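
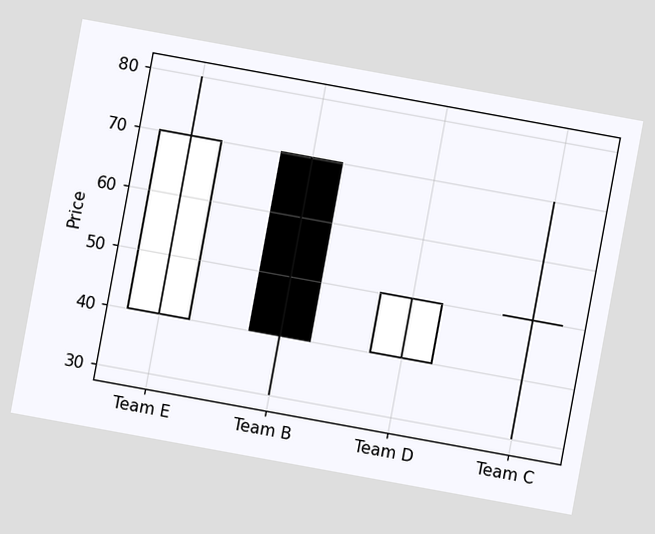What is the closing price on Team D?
The chart is tilted about 10° clockwise. The Team D candle closes at 50.

50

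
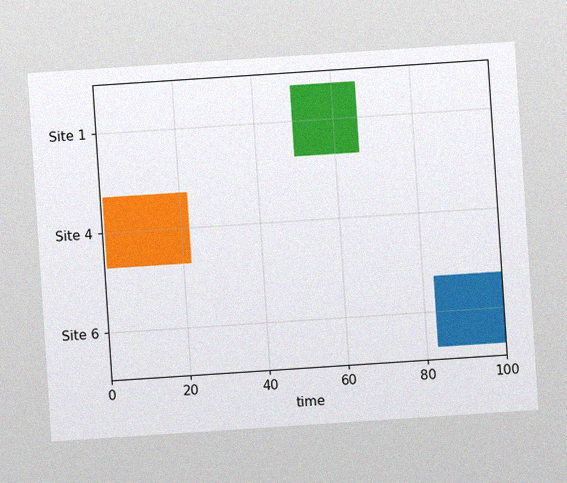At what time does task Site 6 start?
The chart is tilted about 4° counter-clockwise, with some photo noise. The Site 6 bar begins at t=83.

83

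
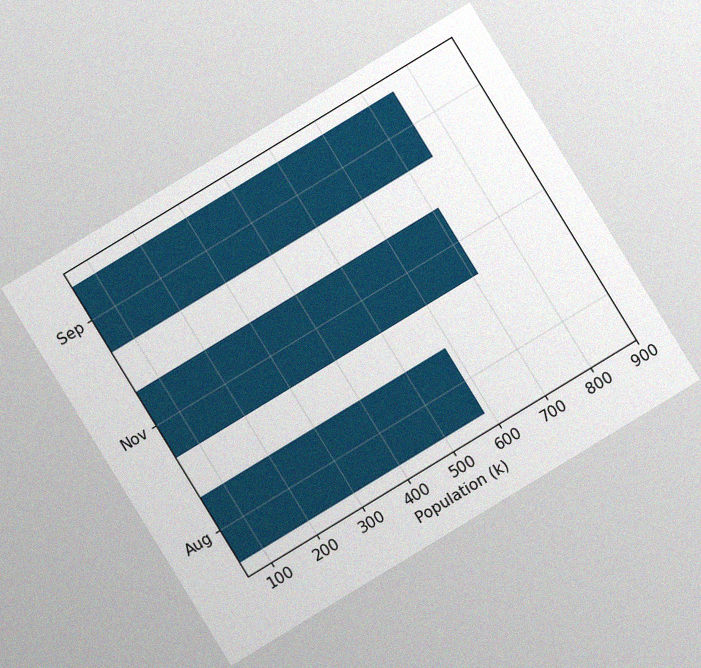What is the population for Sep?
756k

The chart is tilted about 31° counter-clockwise, with some photo noise. Reading along the chart's x-axis, the Sep bar reaches 756k.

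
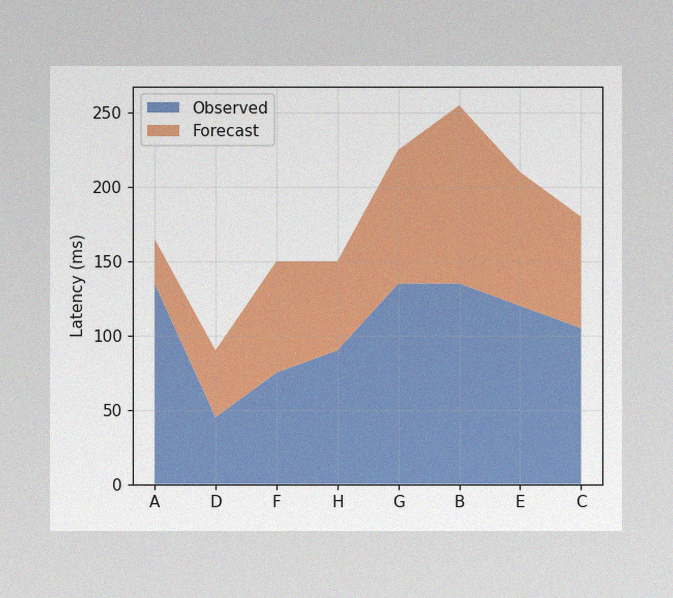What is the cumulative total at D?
The image has some photo noise and uneven lighting. The stacked total at D reaches 90ms.

90ms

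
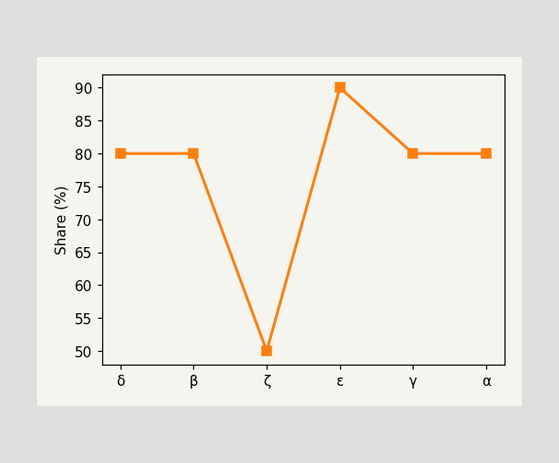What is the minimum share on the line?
The lowest point is at ζ, and reading across to the y-axis gives 50%.

50%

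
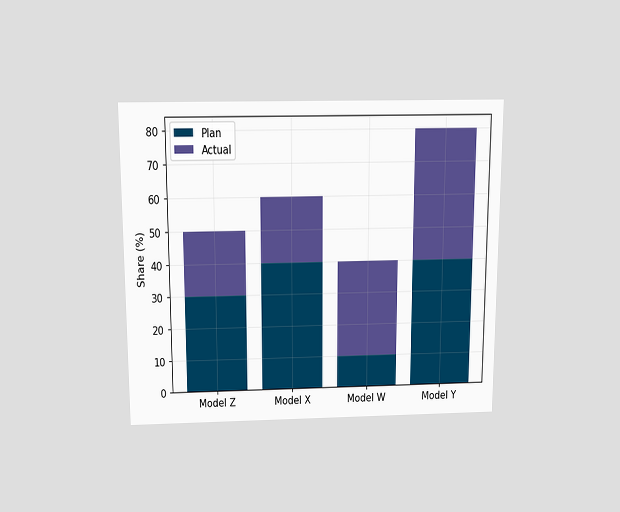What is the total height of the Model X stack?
60%

The chart is viewed slightly from above. The Model X stack's top reaches 60% on the y-axis.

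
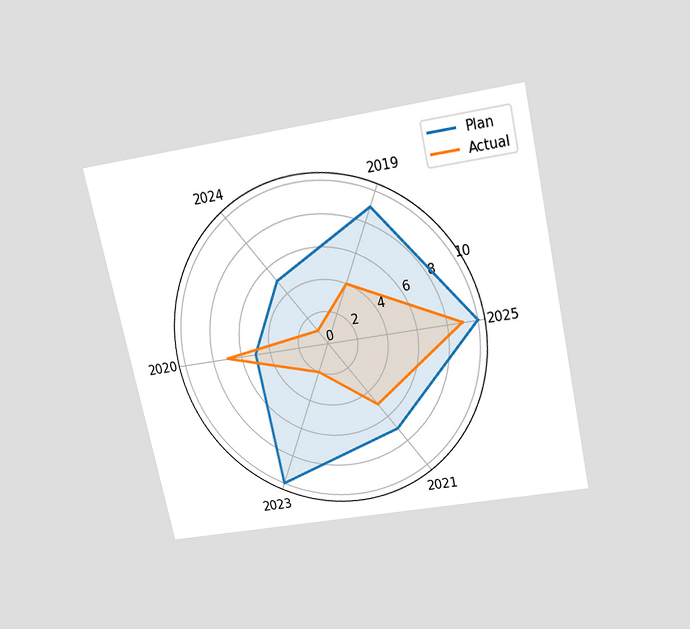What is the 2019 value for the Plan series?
9

The chart is tilted about 12° counter-clockwise and viewed slightly from above. On the 2019 axis, Plan reaches 9.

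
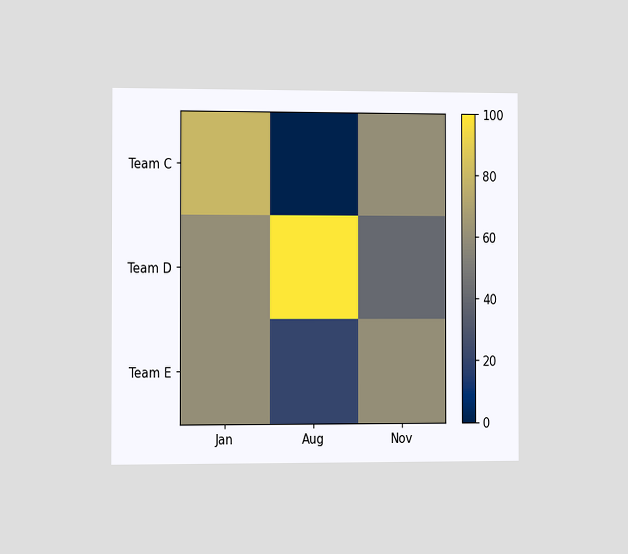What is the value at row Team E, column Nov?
The chart is viewed slightly from the left. Matching cell (Team E, Nov) against the colorbar gives 60.

60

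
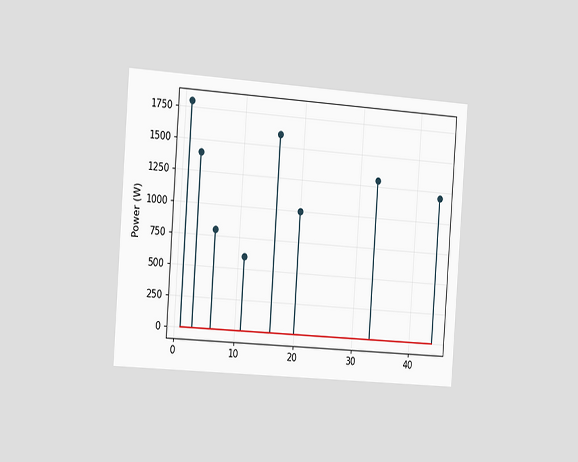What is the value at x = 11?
The chart is tilted about 4° clockwise and viewed slightly from the left. The stem at x=11 reaches 600W.

600W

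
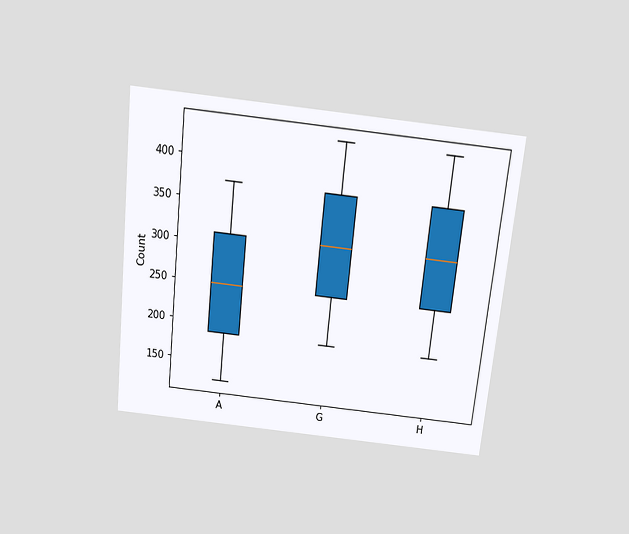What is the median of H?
310

The chart is tilted about 6° clockwise and viewed slightly from above. The median line in the H box sits at 310.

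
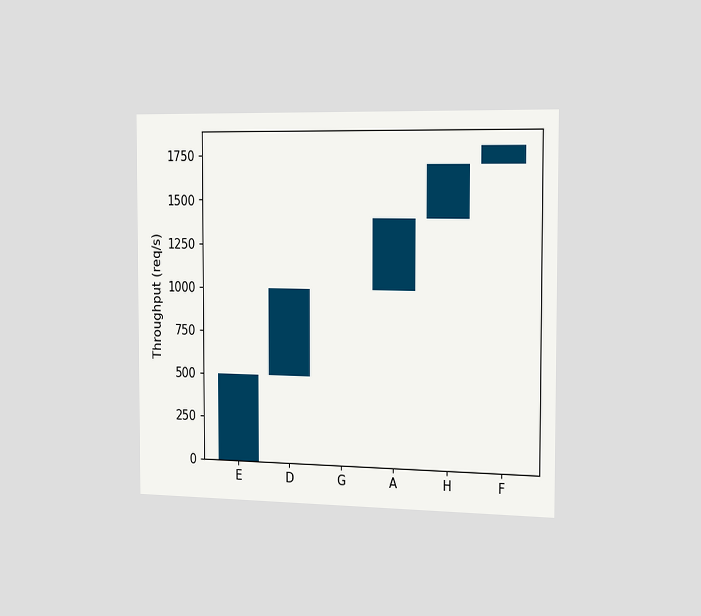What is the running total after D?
The chart is viewed slightly from the right. After D the running total reaches 1000req/s.

1000req/s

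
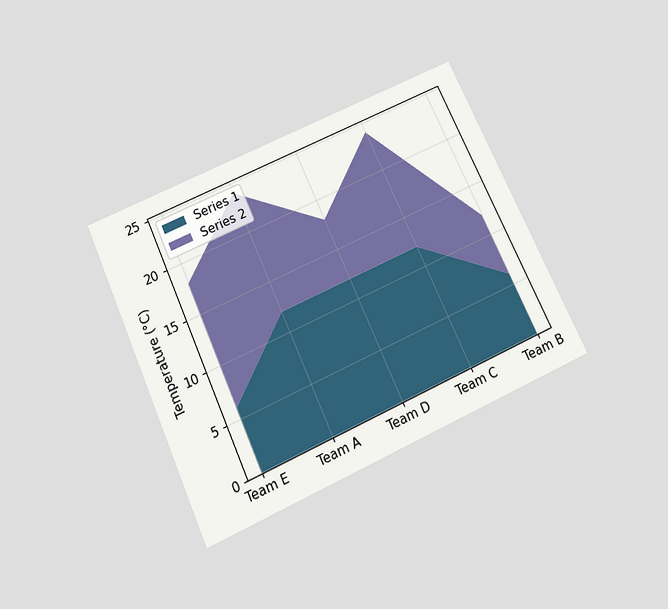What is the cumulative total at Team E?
18°C

The chart is tilted about 25° counter-clockwise and viewed slightly from below. The stacked total at Team E reaches 18°C.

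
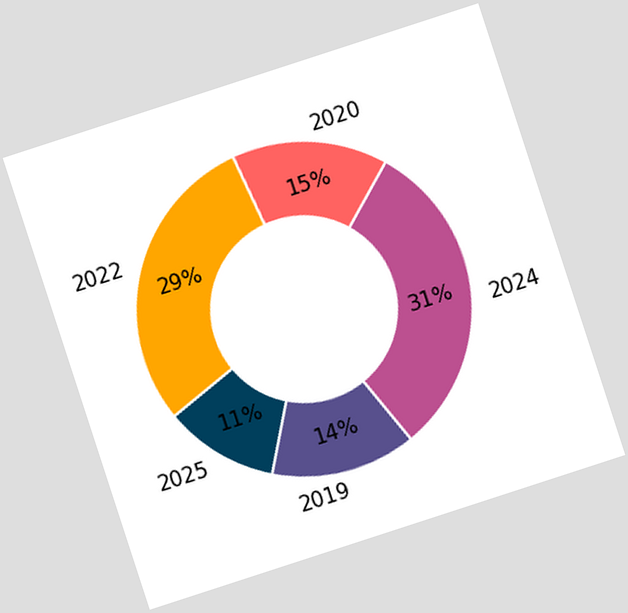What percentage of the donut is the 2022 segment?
The chart is tilted about 18° counter-clockwise. The 2022 segment takes up 29% of the ring.

29%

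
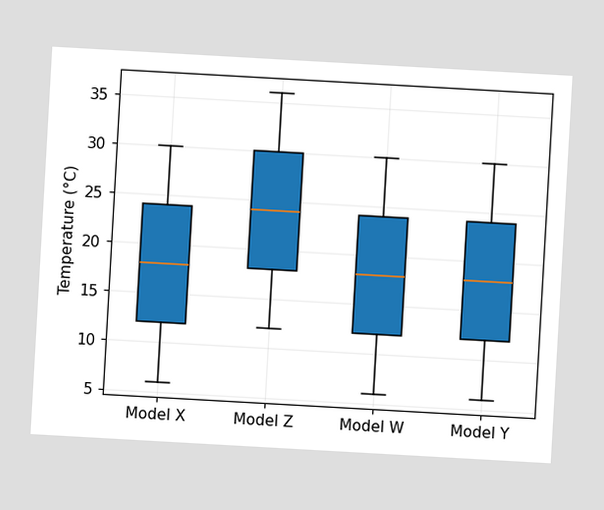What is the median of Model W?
The chart is tilted about 3° clockwise. The median line in the Model W box sits at 18°C.

18°C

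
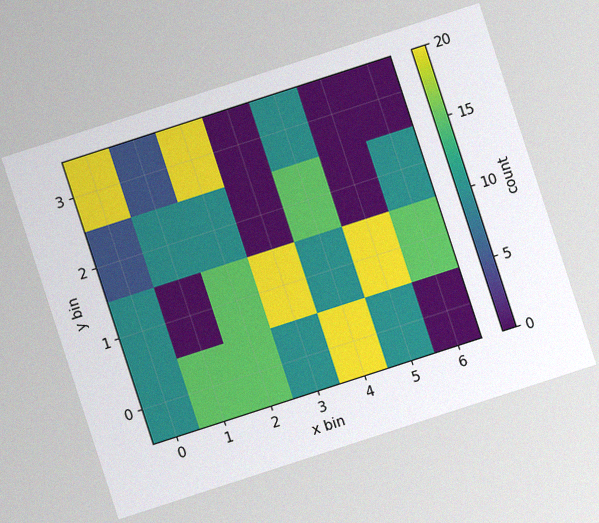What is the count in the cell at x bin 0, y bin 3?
The chart is tilted about 18° counter-clockwise, with some photo noise. Matching the cell (0, 3) against the colorbar gives 20.

20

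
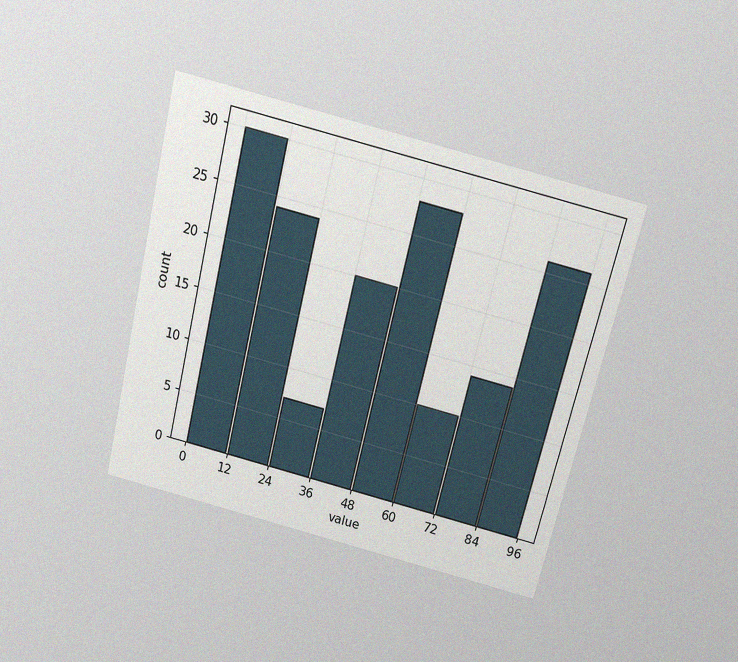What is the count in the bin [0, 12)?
30

The chart is tilted about 14° clockwise and viewed slightly from above, with some photo noise. The [0, 12) bin has height 30.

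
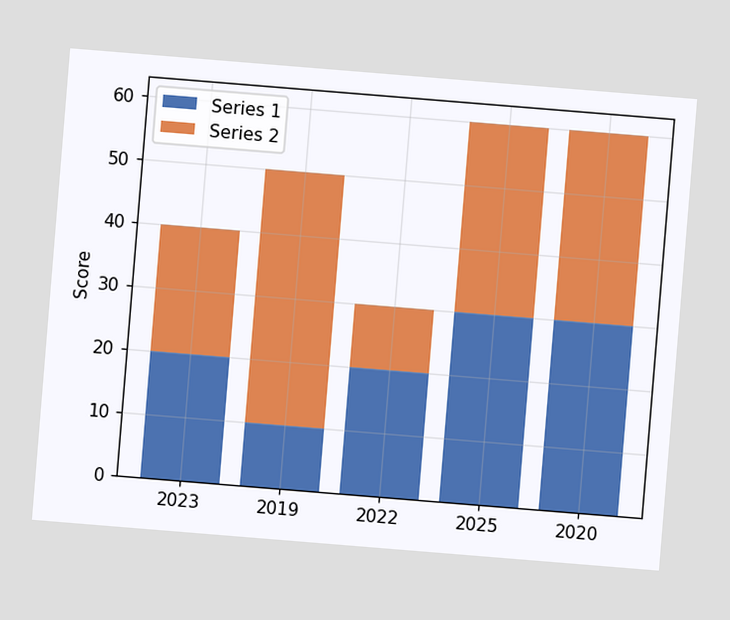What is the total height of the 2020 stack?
60

The chart is tilted about 5° clockwise. The 2020 stack's top reaches 60 on the y-axis.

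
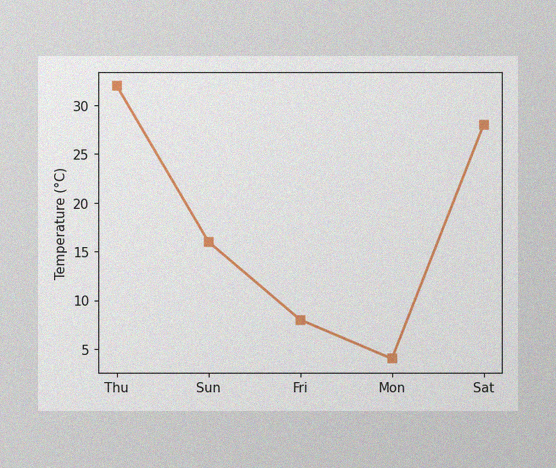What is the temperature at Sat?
The image has some photo noise and uneven lighting. At Sat, the line is at 28°C.

28°C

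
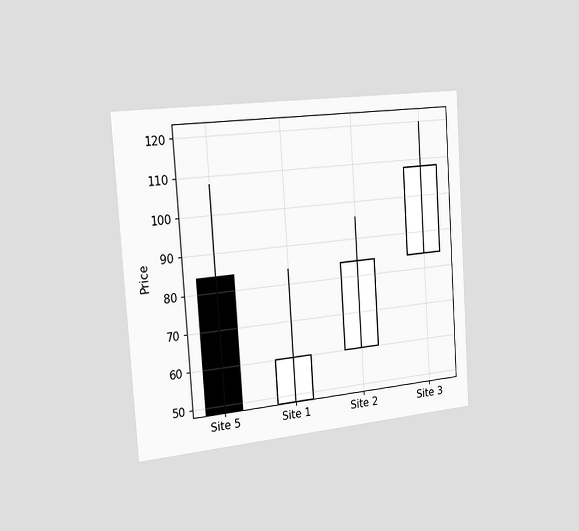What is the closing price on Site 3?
The chart is tilted about 4° counter-clockwise and viewed slightly from the left. The Site 3 candle closes at 108.

108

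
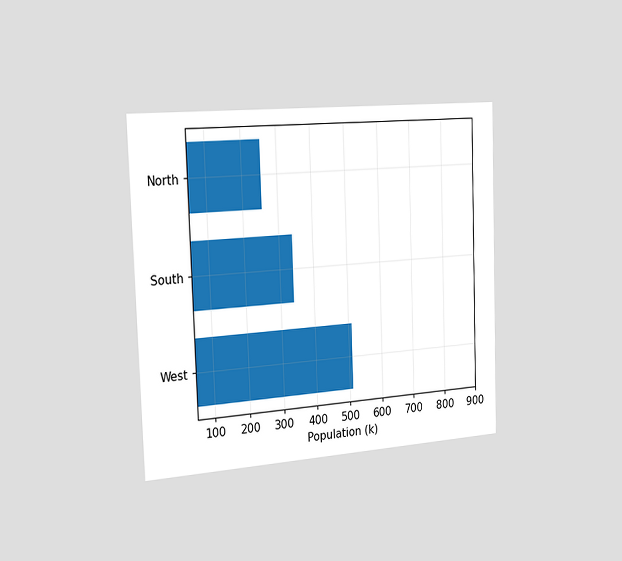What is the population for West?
510k

The chart is tilted about 2° counter-clockwise and viewed slightly from the left. Reading along the chart's x-axis, the West bar reaches 510k.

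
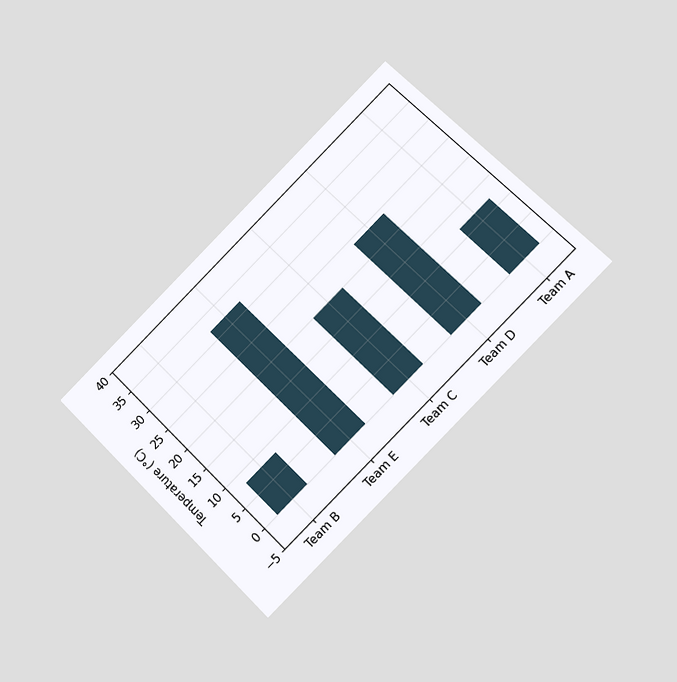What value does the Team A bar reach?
The chart is tilted about 45° counter-clockwise and viewed at a slight angle. Reading along the chart's y-axis, the Team A bar reaches 12°C.

12°C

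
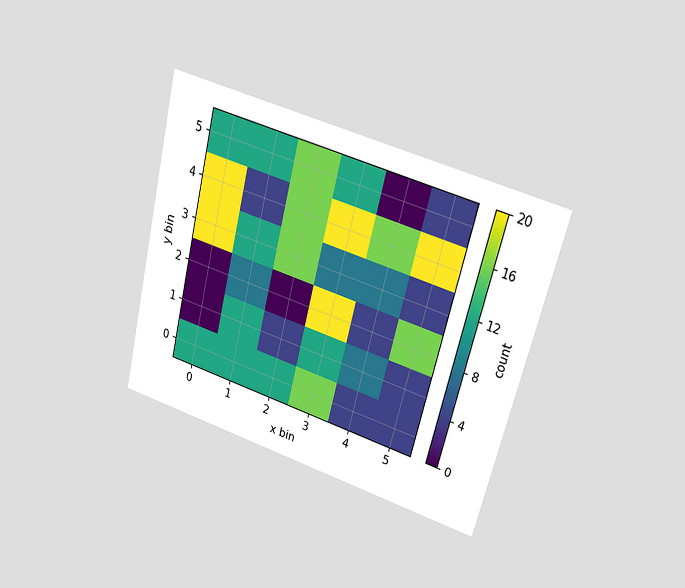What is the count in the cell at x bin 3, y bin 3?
8

The chart is tilted about 14° clockwise and viewed at a slight angle. Matching the cell (3, 3) against the colorbar gives 8.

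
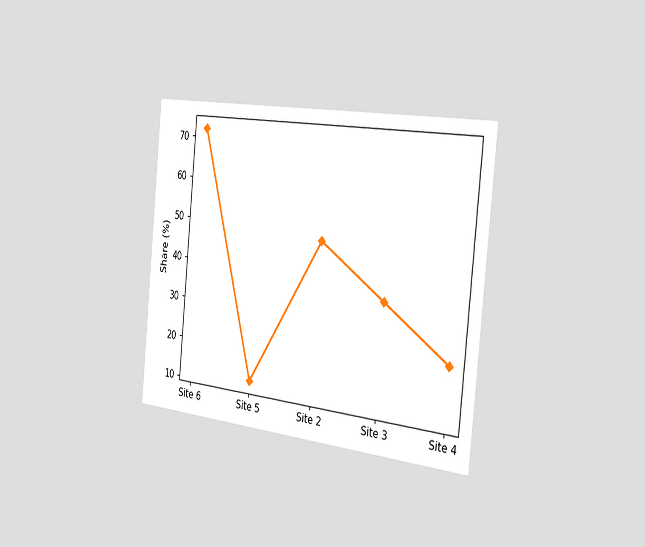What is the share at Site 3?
The chart is tilted about 6° clockwise and viewed slightly from the right. At Site 3, the line is at 36%.

36%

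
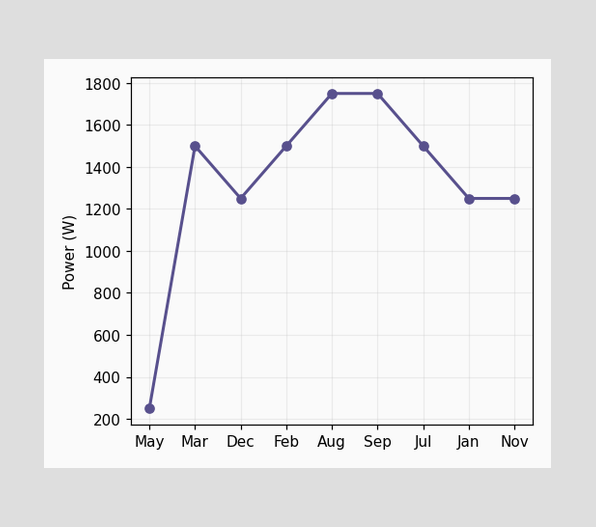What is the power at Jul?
At Jul, the line is at 1500W.

1500W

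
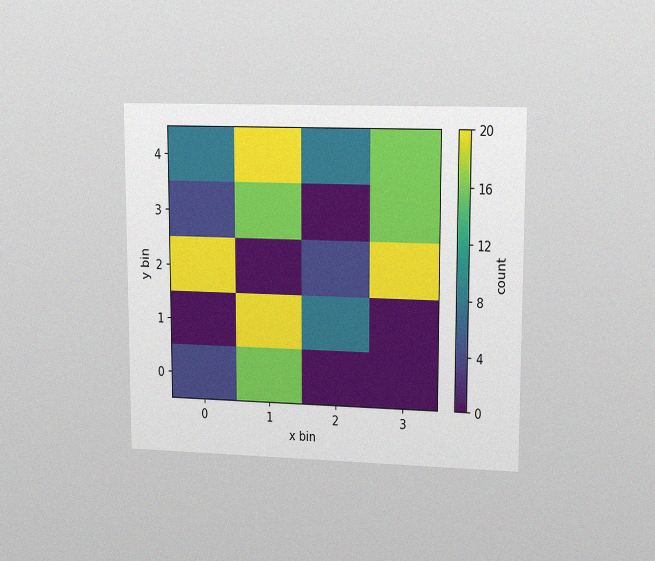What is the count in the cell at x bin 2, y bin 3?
0

The chart is viewed at a slight angle, with some photo noise. Matching the cell (2, 3) against the colorbar gives 0.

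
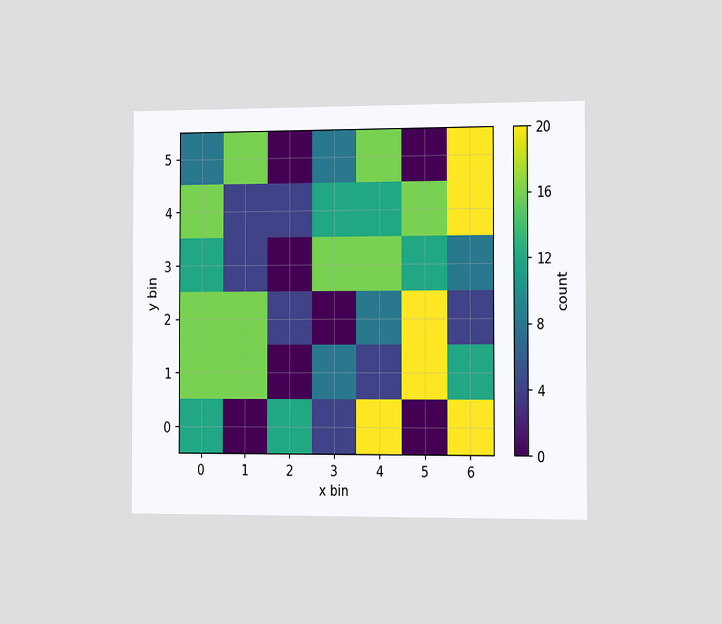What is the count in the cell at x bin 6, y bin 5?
20

The chart is viewed slightly from the right. Matching the cell (6, 5) against the colorbar gives 20.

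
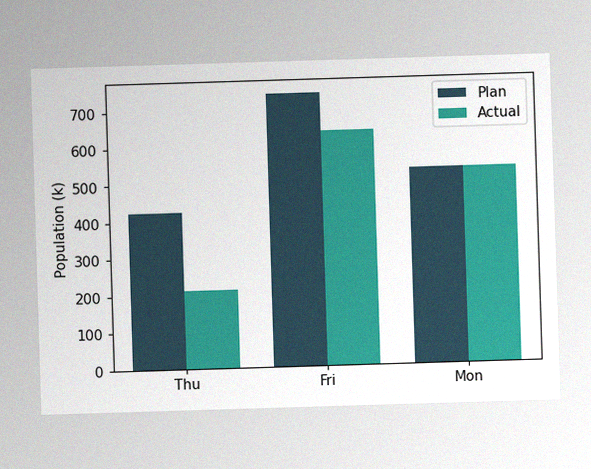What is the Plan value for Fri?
742k

The image has some photo noise and uneven lighting. The Plan bar at Fri reaches 742k on the y-axis.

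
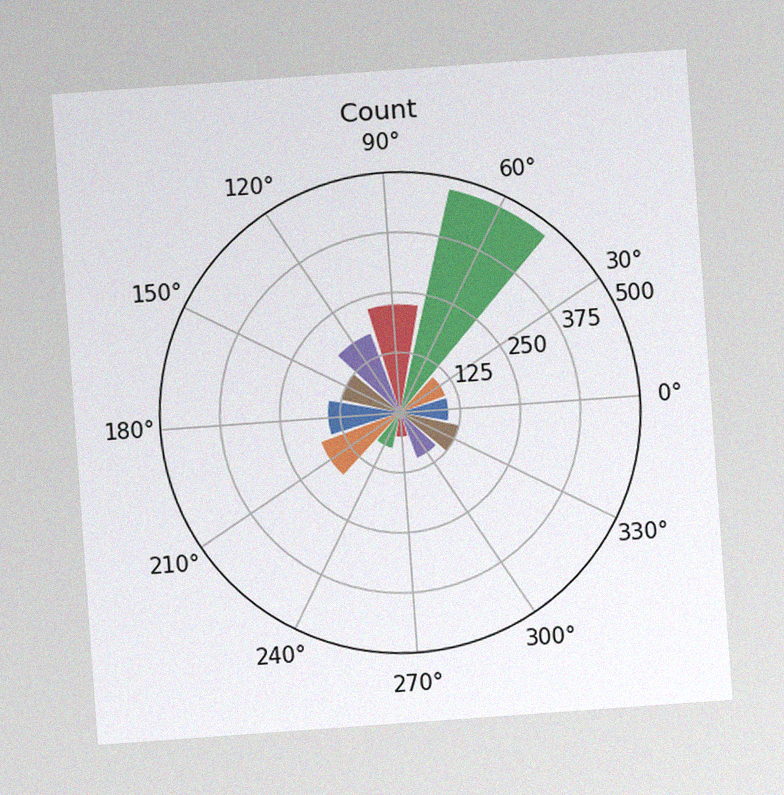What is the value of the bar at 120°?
The chart is tilted about 4° counter-clockwise, with some photo noise. The bar at 120° reaches 175 on the radial axis.

175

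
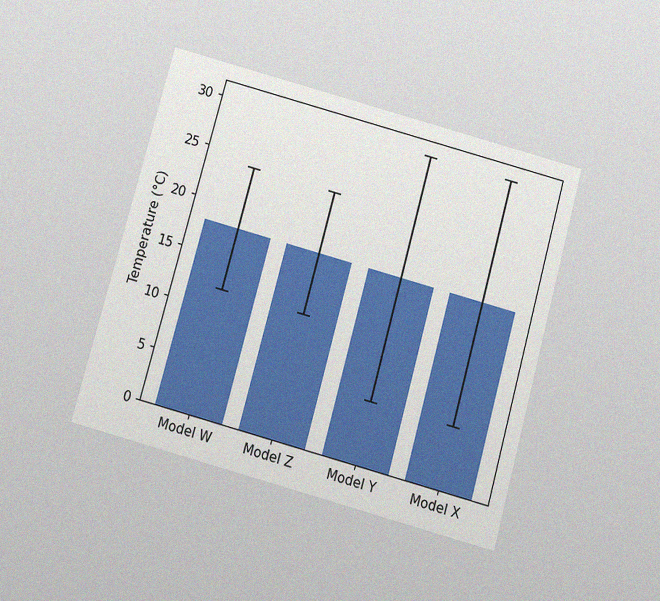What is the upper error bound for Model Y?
30°C

The chart is tilted about 15° clockwise and viewed slightly from below, with some photo noise. The Model Y bar's upper whisker reaches 30°C.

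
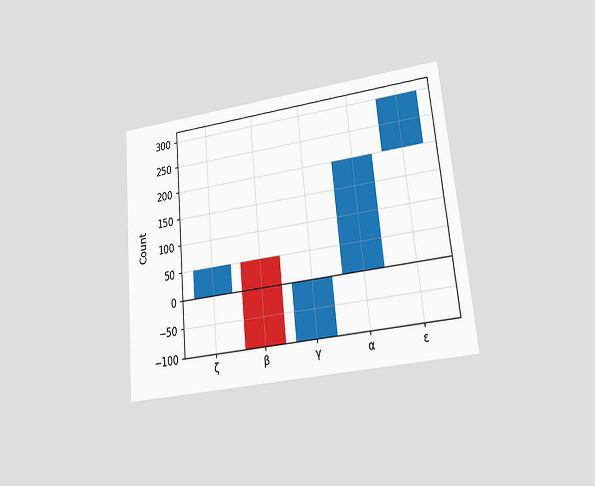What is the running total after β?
The chart is tilted about 5° counter-clockwise and viewed at a slight angle. After β the running total reaches -100.

-100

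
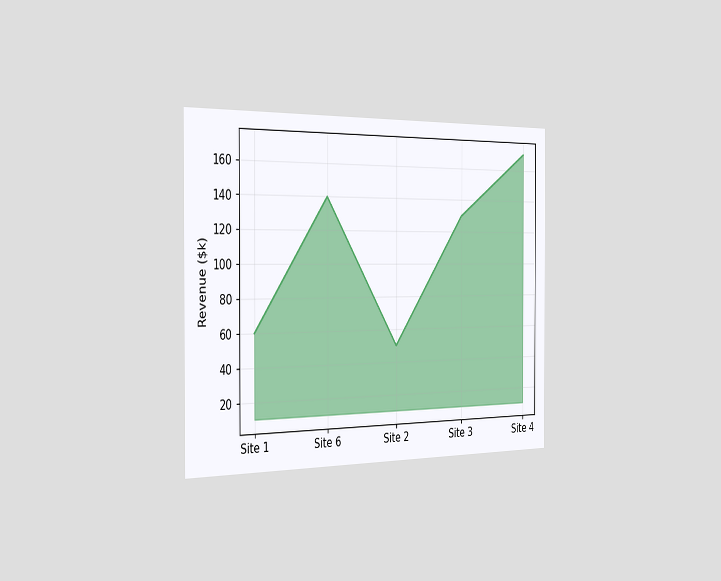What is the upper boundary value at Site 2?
The chart is viewed slightly from the left. At Site 2 the upper boundary is at $50k.

$50k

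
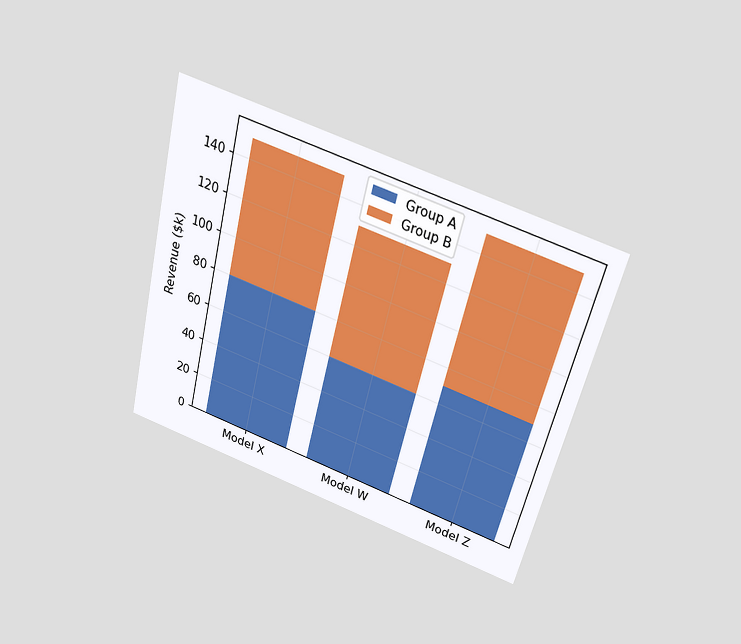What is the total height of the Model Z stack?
The chart is tilted about 14° clockwise and viewed slightly from above. The Model Z stack's top reaches $150k on the y-axis.

$150k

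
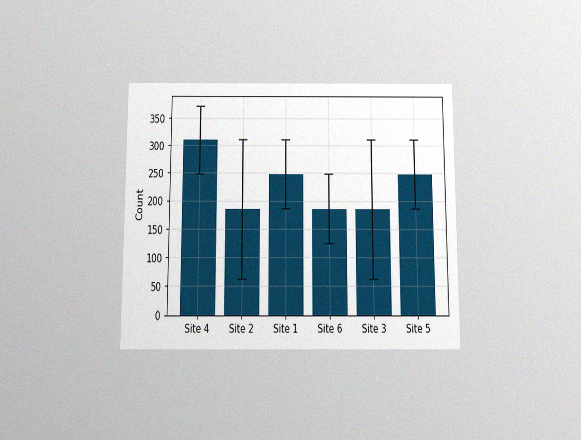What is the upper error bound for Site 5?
310

The chart is viewed slightly from below, with some photo noise. The Site 5 bar's upper whisker reaches 310.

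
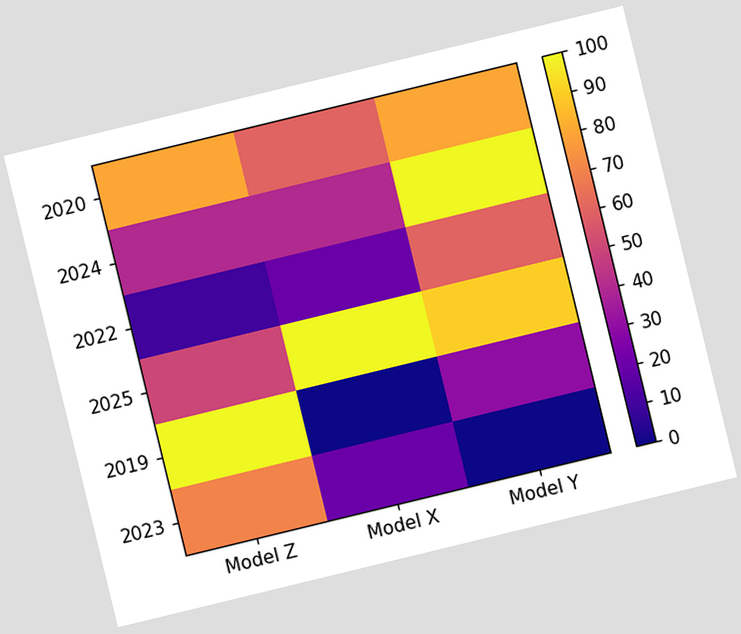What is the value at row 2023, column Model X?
20

The chart is tilted about 14° counter-clockwise. Matching cell (2023, Model X) against the colorbar gives 20.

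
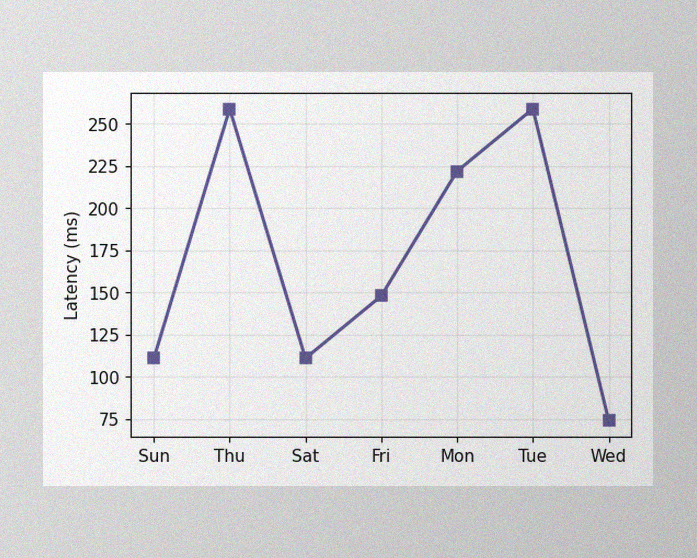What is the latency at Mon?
The image has some photo noise and uneven lighting. At Mon, the line is at 222ms.

222ms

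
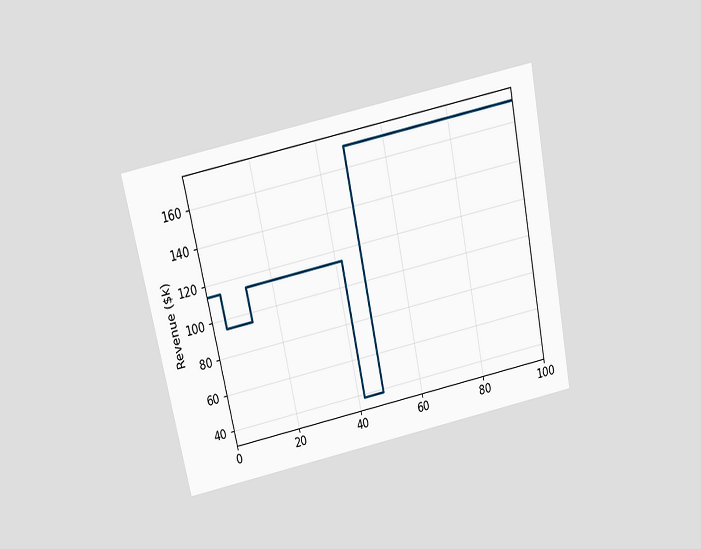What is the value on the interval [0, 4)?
$114k

The chart is tilted about 12° counter-clockwise and viewed slightly from above. On [0, 4) the step sits at $114k.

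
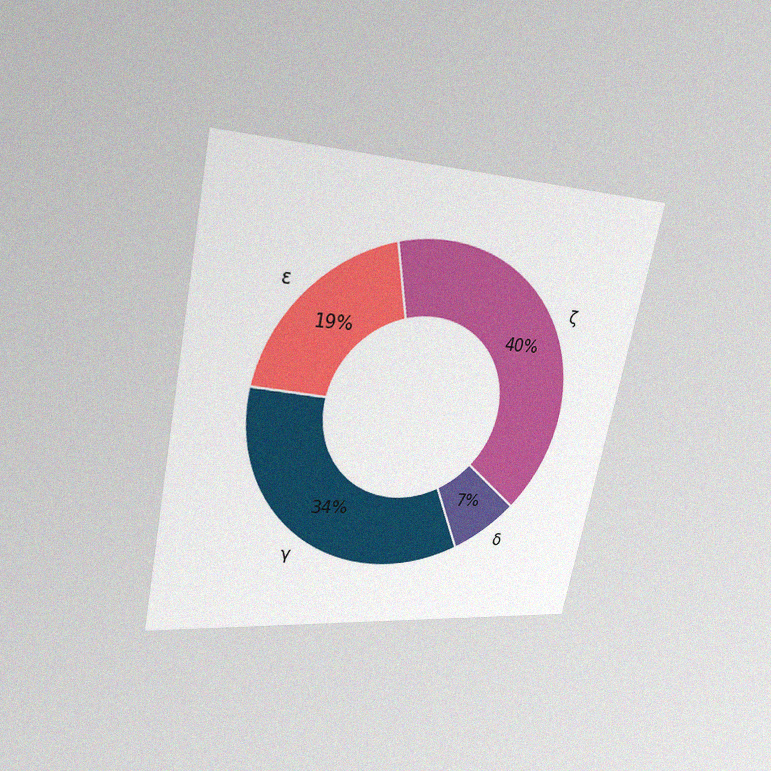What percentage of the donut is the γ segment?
The chart is tilted about 12° clockwise and viewed at a slight angle, with some photo noise. The γ segment takes up 34% of the ring.

34%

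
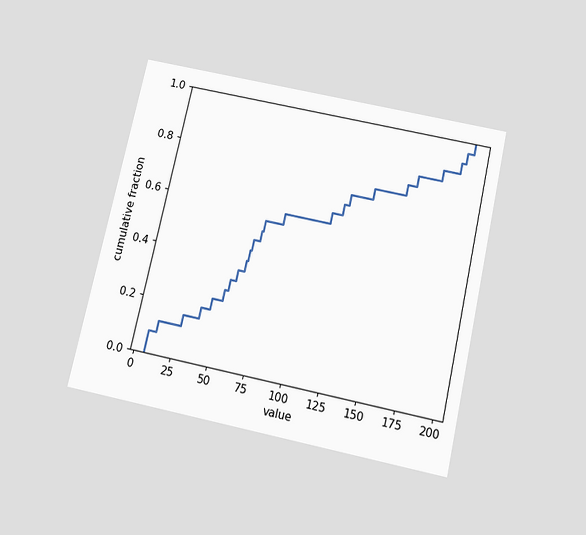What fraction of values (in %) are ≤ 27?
The chart is tilted about 13° clockwise and viewed slightly from below. At x=27 the ECDF step is at 16%.

16%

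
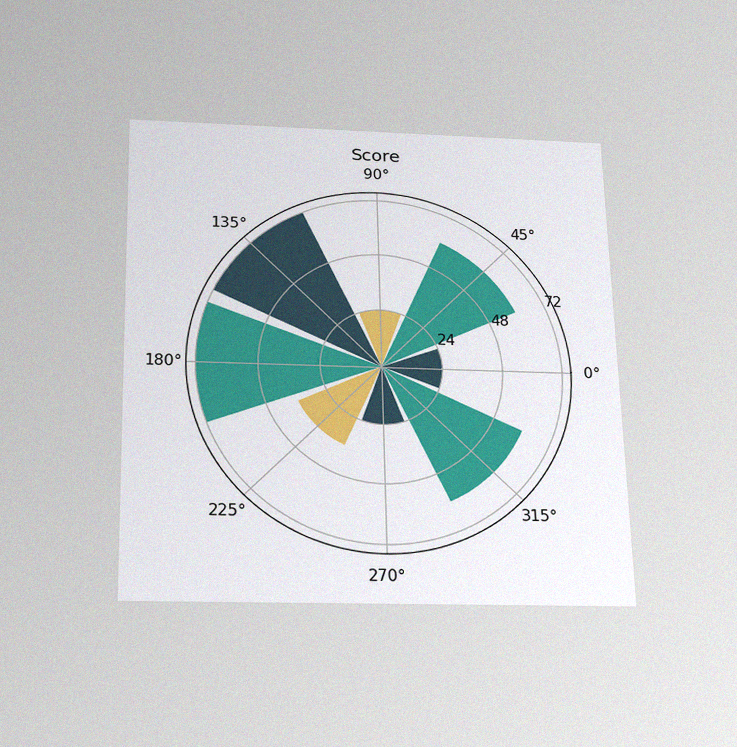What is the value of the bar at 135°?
72

The chart is viewed slightly from below, with some photo noise. The bar at 135° reaches 72 on the radial axis.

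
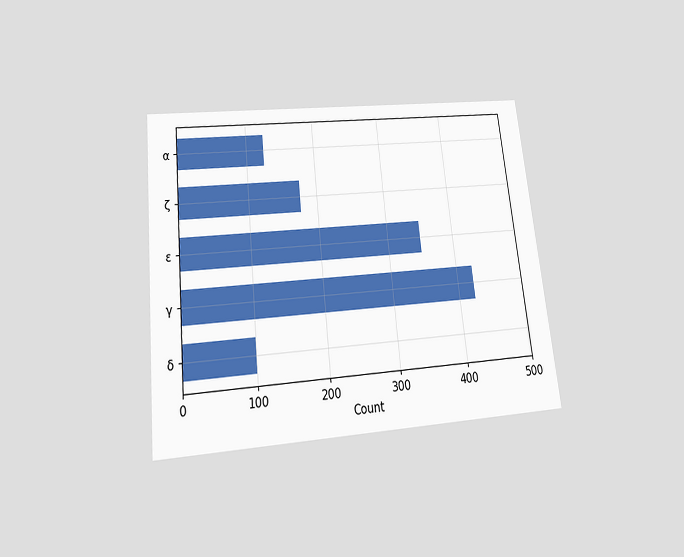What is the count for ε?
The chart is tilted about 6° counter-clockwise and viewed slightly from below. Reading along the chart's x-axis, the ε bar reaches 350.

350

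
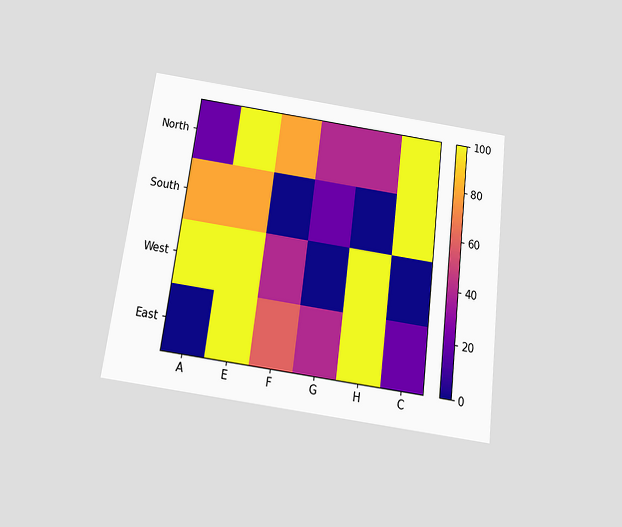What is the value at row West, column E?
The chart is tilted about 7° clockwise and viewed slightly from below. Matching cell (West, E) against the colorbar gives 100.

100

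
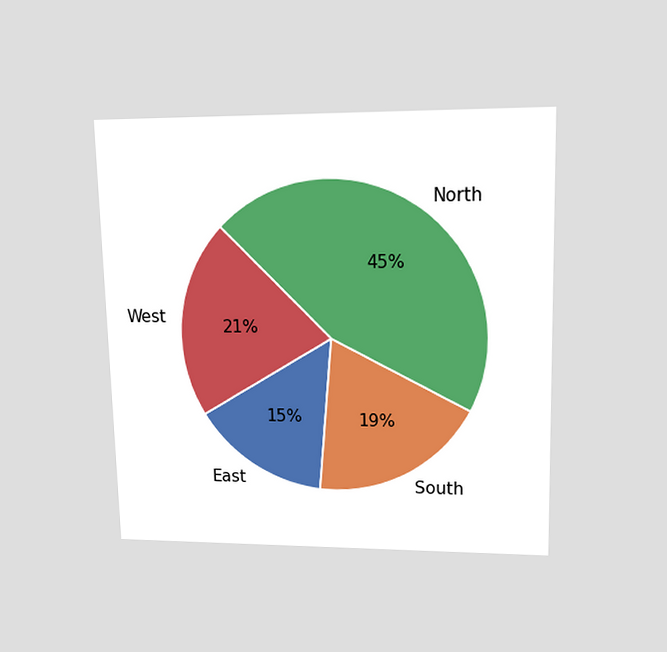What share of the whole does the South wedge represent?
The chart is viewed at a slight angle. The South slice takes up 19% of the pie.

19%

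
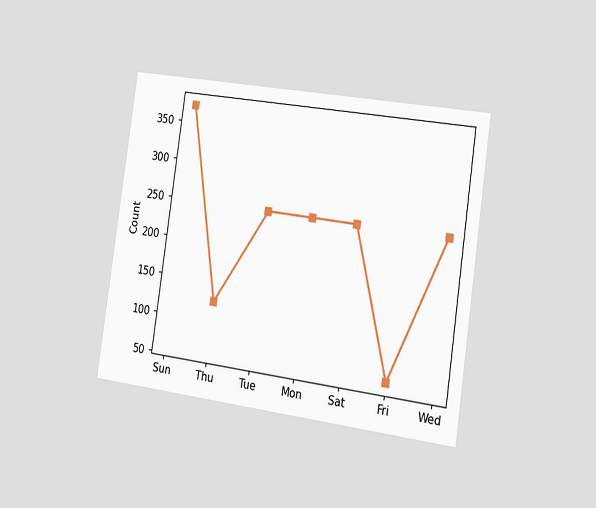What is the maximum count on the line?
372

The chart is tilted about 8° clockwise and viewed slightly from the right. The highest point is at Sun, and reading across to the y-axis gives 372.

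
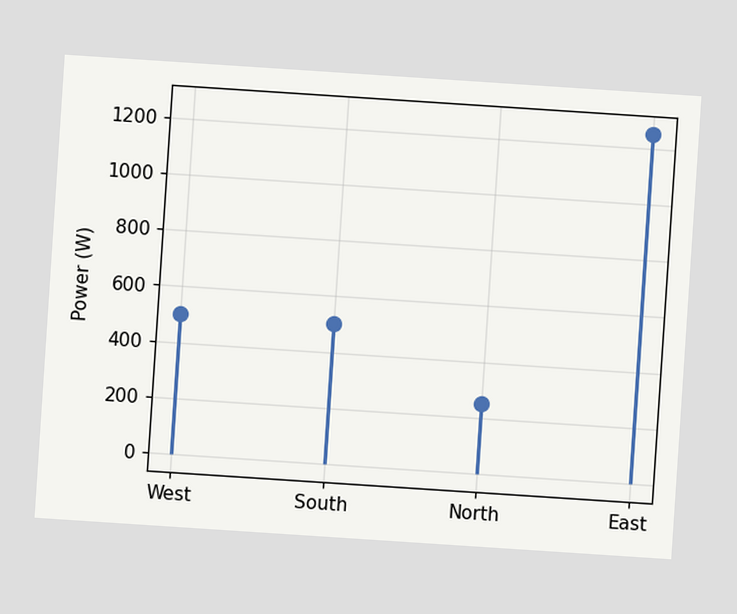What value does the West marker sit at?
The chart is tilted about 4° clockwise. The West marker sits at 500W.

500W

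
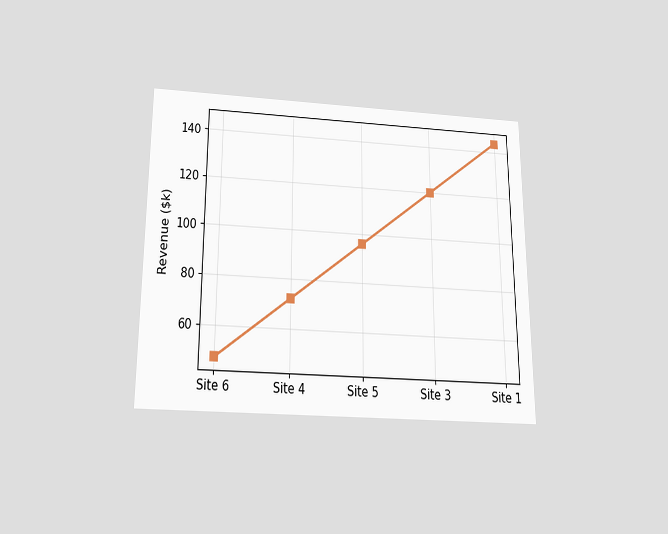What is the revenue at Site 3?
$120k

The chart is viewed slightly from below. At Site 3, the line is at $120k.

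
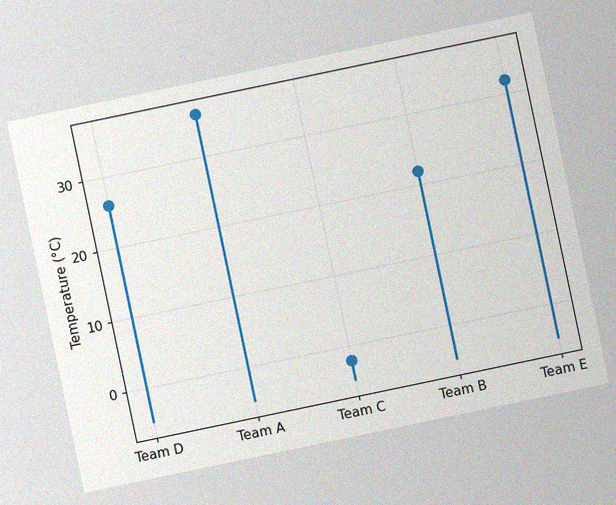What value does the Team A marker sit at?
The chart is tilted about 12° counter-clockwise, with some photo noise. The Team A marker sits at 36°C.

36°C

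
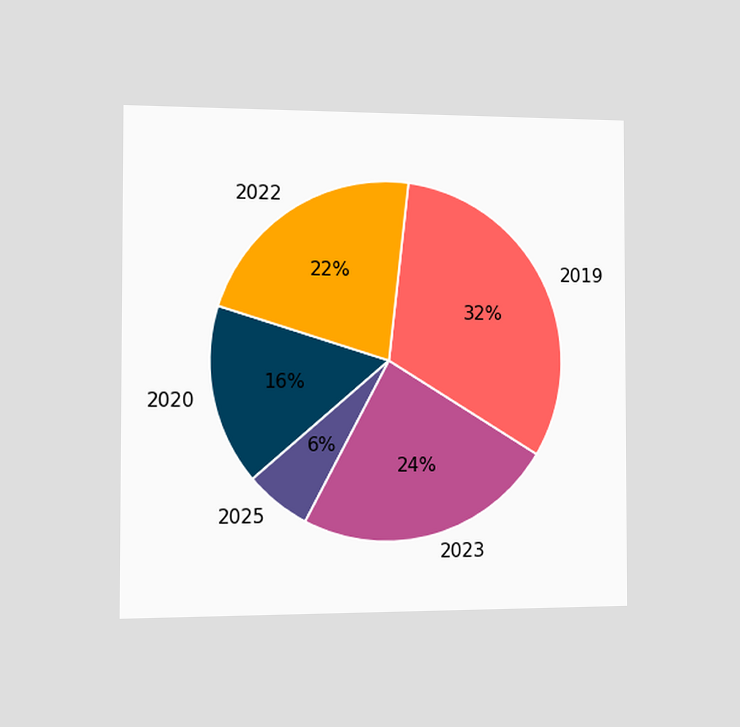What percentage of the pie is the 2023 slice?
24%

The chart is viewed slightly from the left. The 2023 slice takes up 24% of the pie.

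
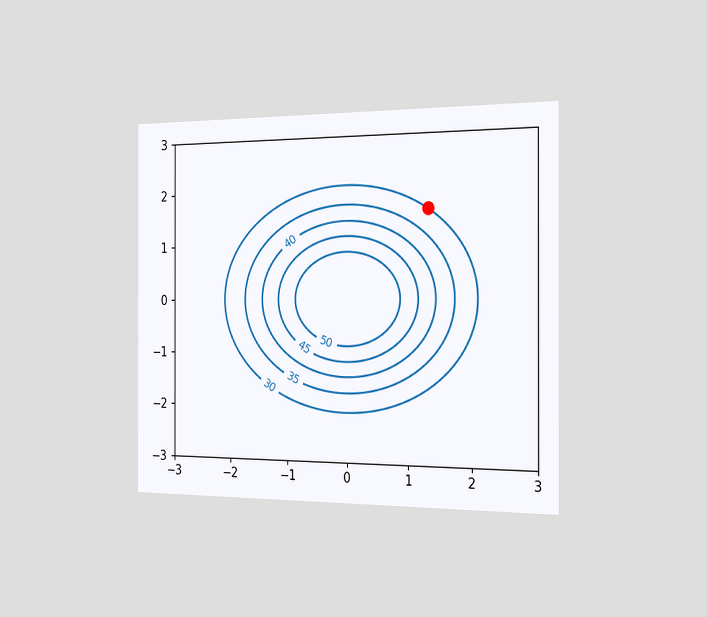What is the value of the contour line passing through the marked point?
The chart is viewed slightly from the right. The marked point sits on the contour labelled 30.

30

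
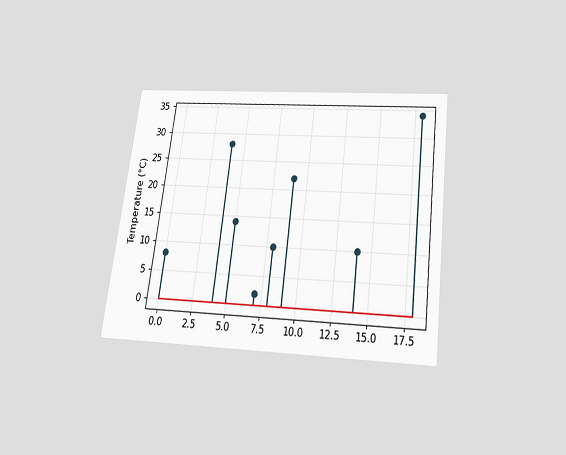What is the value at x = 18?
The chart is tilted about 7° clockwise and viewed slightly from below. The stem at x=18 reaches 34°C.

34°C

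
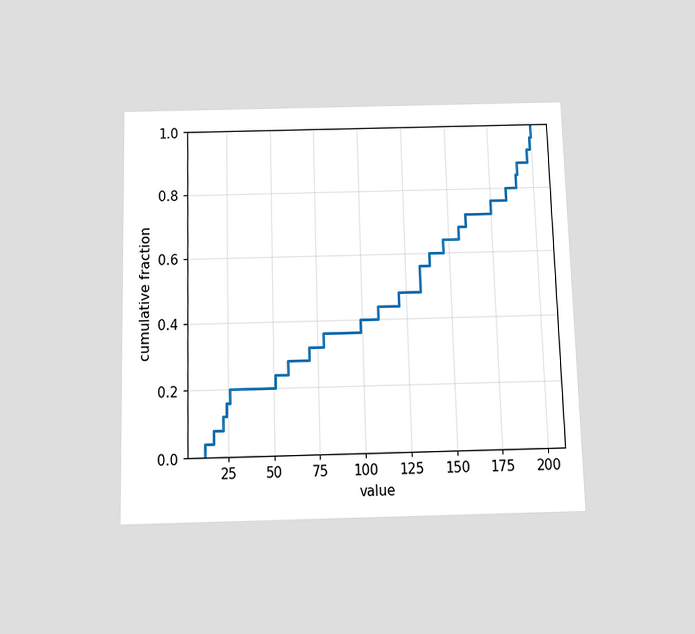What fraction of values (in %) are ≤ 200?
The chart is viewed slightly from below. At x=200 the ECDF step is at 100%.

100%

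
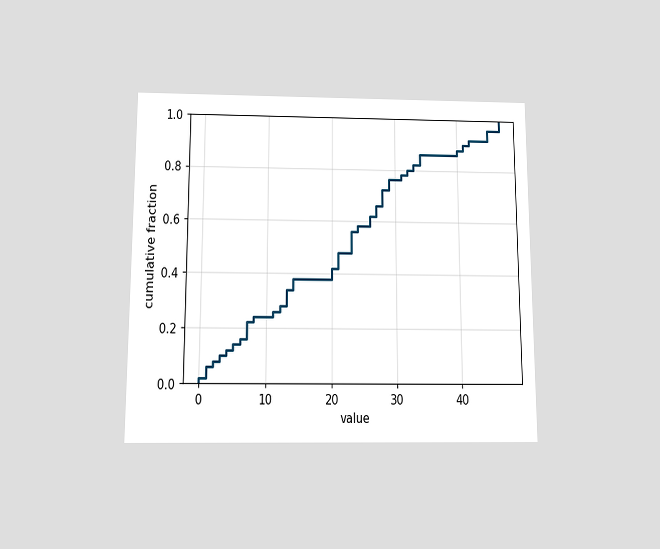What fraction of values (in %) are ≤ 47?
The chart is viewed slightly from below. At x=47 the ECDF step is at 100%.

100%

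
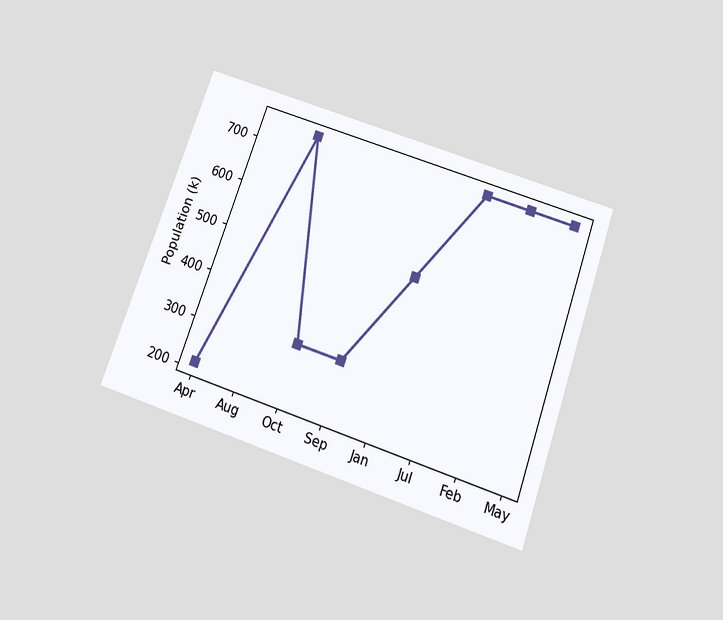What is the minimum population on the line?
The chart is tilted about 19° clockwise and viewed slightly from below. The lowest point is at Apr, and reading across to the y-axis gives 212k.

212k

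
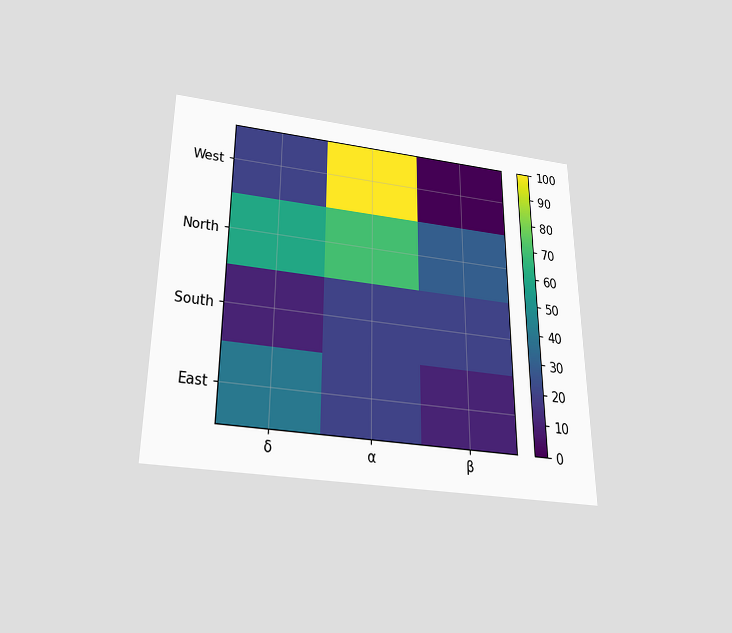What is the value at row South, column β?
The chart is viewed slightly from below. Matching cell (South, β) against the colorbar gives 20.

20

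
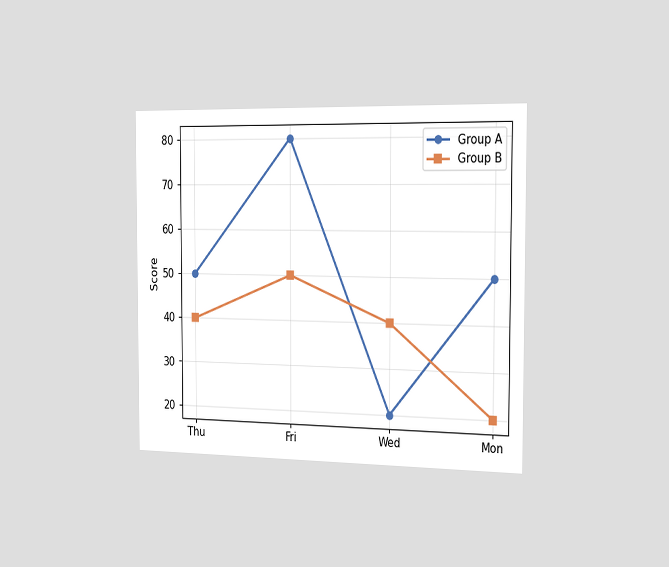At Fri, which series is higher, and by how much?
Group A, by 30

The chart is viewed slightly from the right. At Fri, Group A sits above the other line by 30.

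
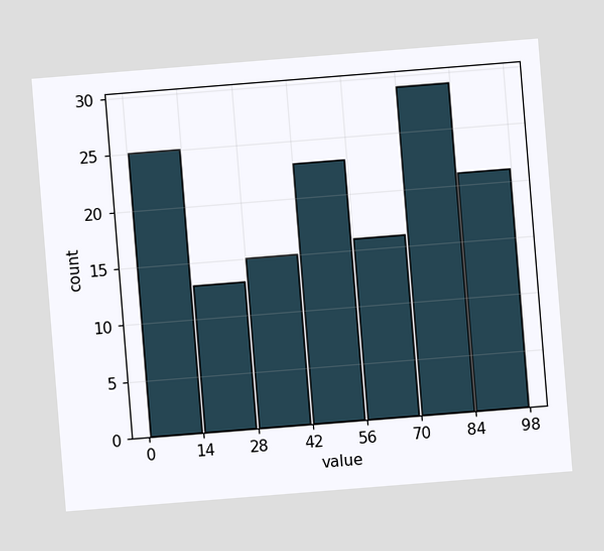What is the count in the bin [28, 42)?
The chart is tilted about 5° counter-clockwise. The [28, 42) bin has height 15.

15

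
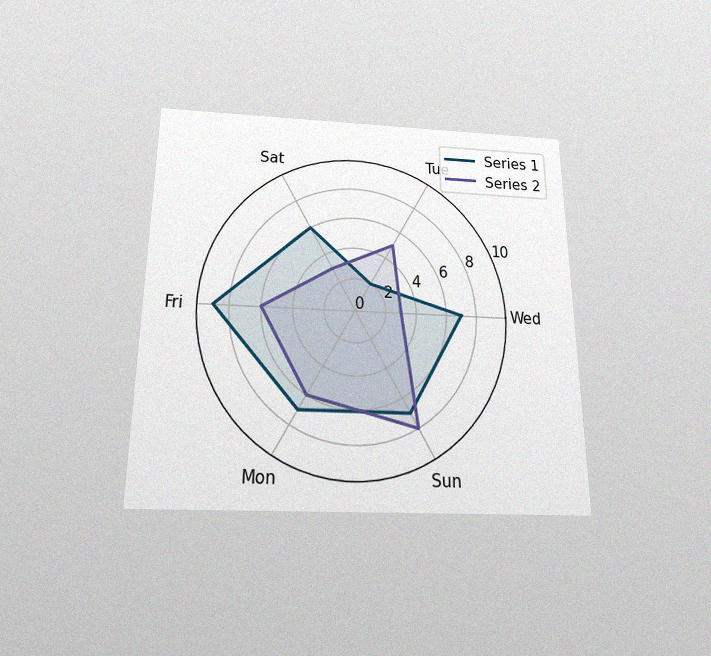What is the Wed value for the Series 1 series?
The chart is viewed slightly from below, with some photo noise. On the Wed axis, Series 1 reaches 7.

7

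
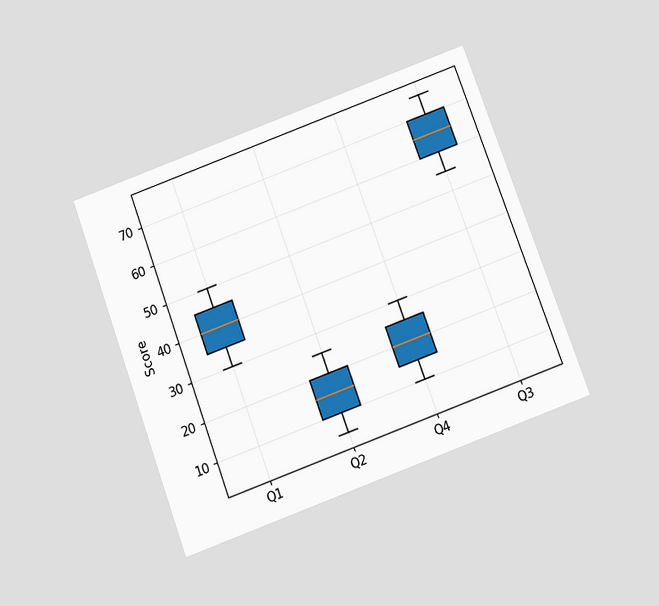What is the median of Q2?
The chart is tilted about 20° counter-clockwise and viewed slightly from below. The median line in the Q2 box sits at 15.

15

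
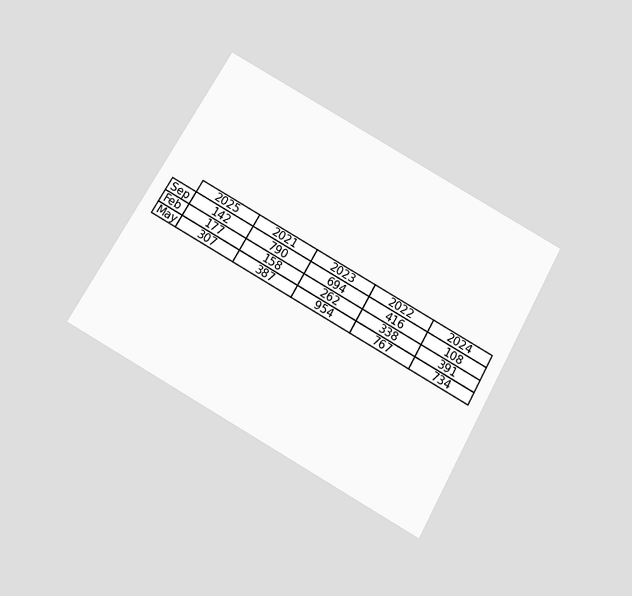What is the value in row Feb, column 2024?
The chart is tilted about 30° clockwise and viewed slightly from below. The (Feb, 2024) cell reads 391.

391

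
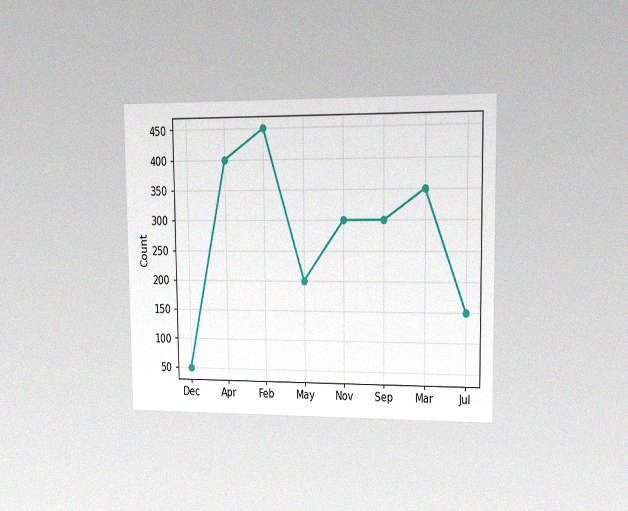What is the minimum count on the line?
50

The chart is viewed slightly from the right, with some photo noise. The lowest point is at Dec, and reading across to the y-axis gives 50.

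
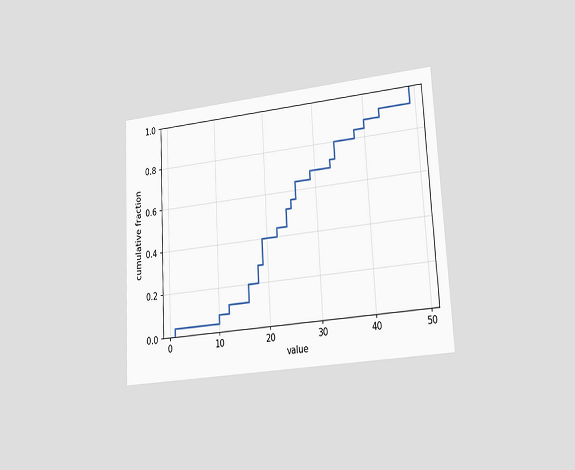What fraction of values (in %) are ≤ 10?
The chart is tilted about 3° counter-clockwise and viewed slightly from the right. At x=10 the ECDF step is at 8%.

8%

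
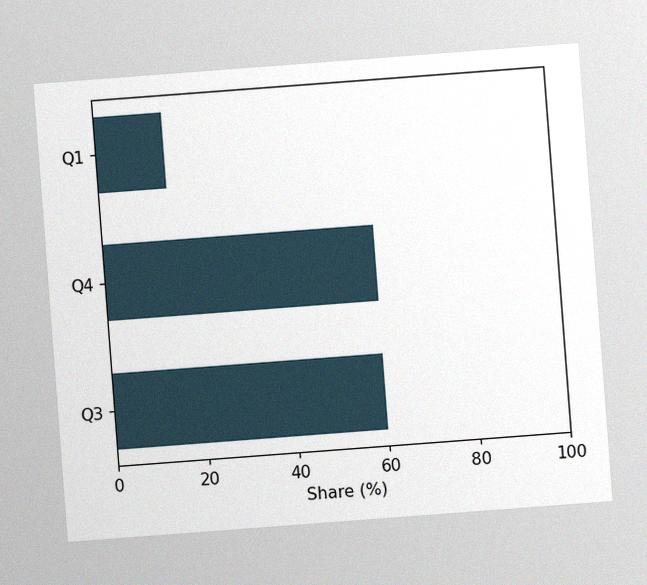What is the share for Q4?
60%

The chart is tilted about 4° counter-clockwise, with some photo noise. Reading along the chart's x-axis, the Q4 bar reaches 60%.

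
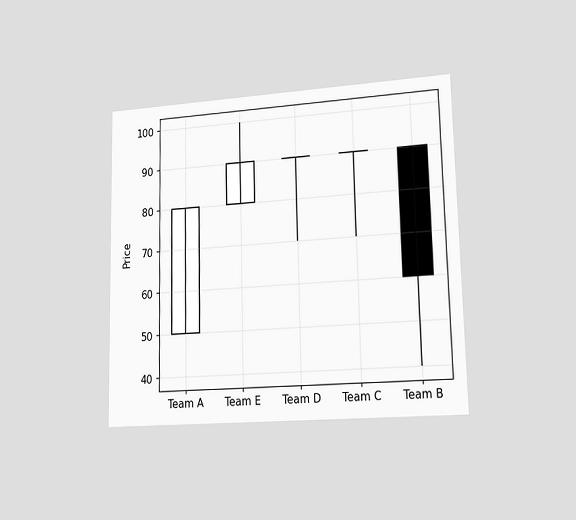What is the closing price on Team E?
The chart is viewed slightly from the right. The Team E candle closes at 90.

90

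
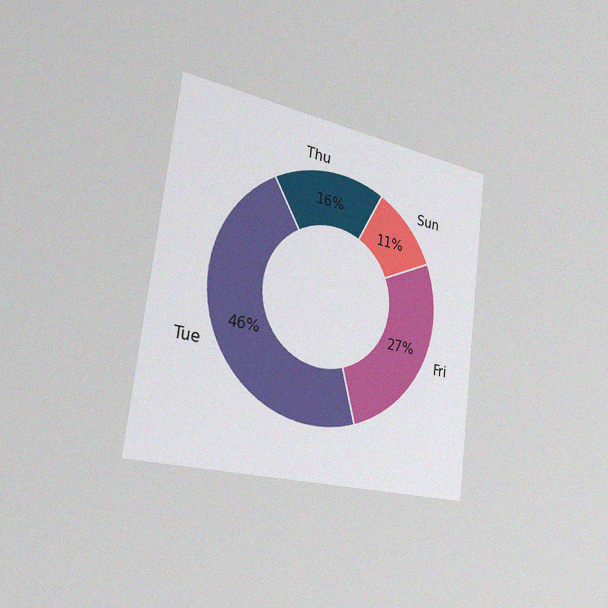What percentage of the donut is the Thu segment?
The chart is tilted about 7° clockwise and viewed slightly from the left, with some photo noise. The Thu segment takes up 16% of the ring.

16%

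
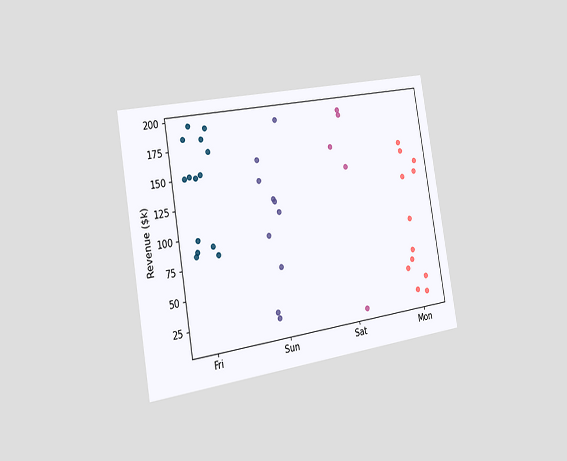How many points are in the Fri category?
14

The chart is tilted about 9° counter-clockwise and viewed slightly from the left. Counting the markers in the Fri column gives 14.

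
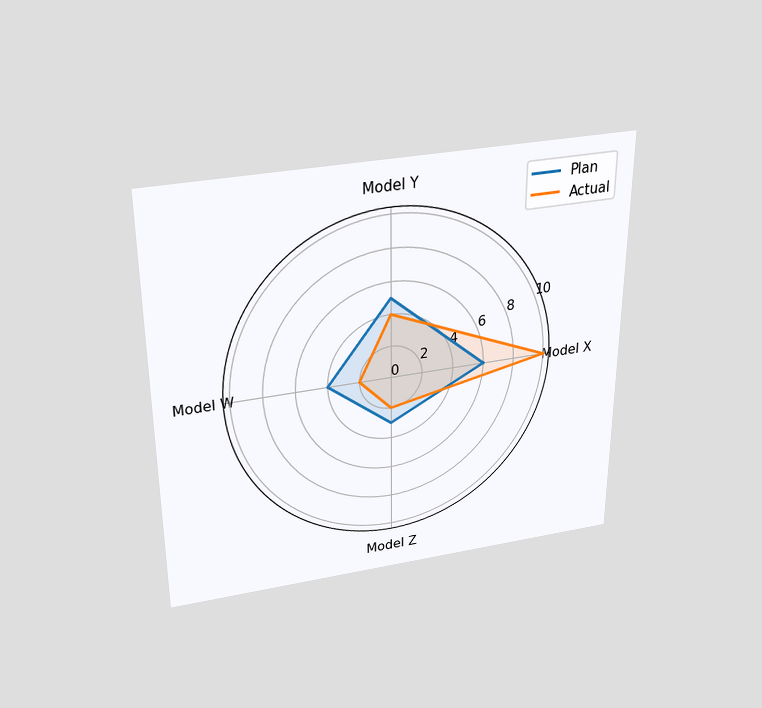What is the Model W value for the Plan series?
4

The chart is viewed slightly from above. On the Model W axis, Plan reaches 4.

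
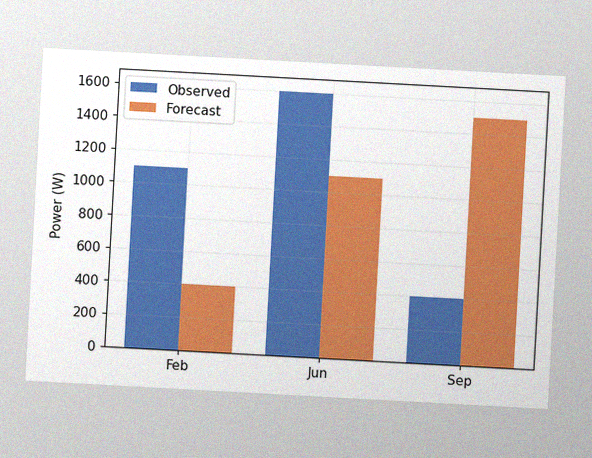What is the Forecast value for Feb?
The chart is tilted about 3° clockwise, with some photo noise. The Forecast bar at Feb reaches 400W on the y-axis.

400W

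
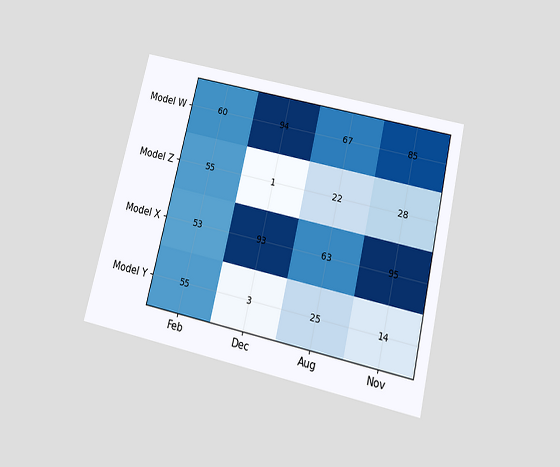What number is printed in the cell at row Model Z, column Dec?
The chart is tilted about 13° clockwise and viewed slightly from below. The (Model Z, Dec) cell reads 1.

1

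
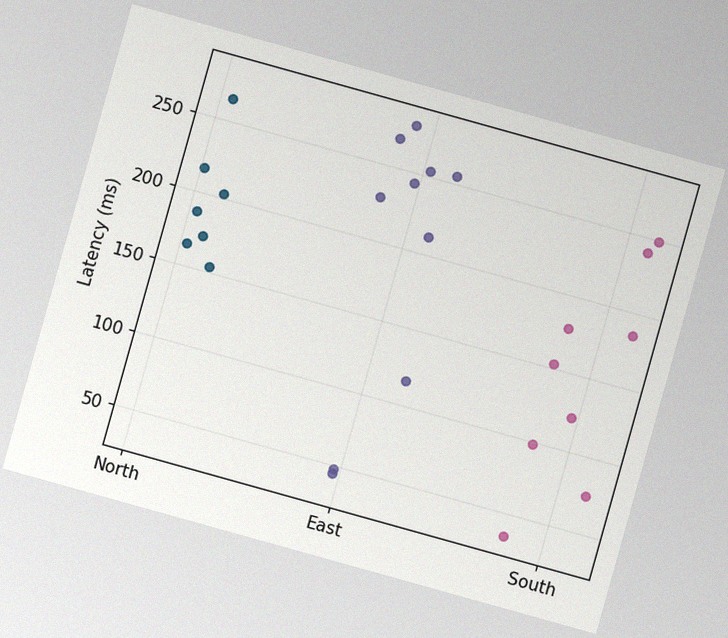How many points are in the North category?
7

The chart is tilted about 16° clockwise, with some photo noise. Counting the markers in the North column gives 7.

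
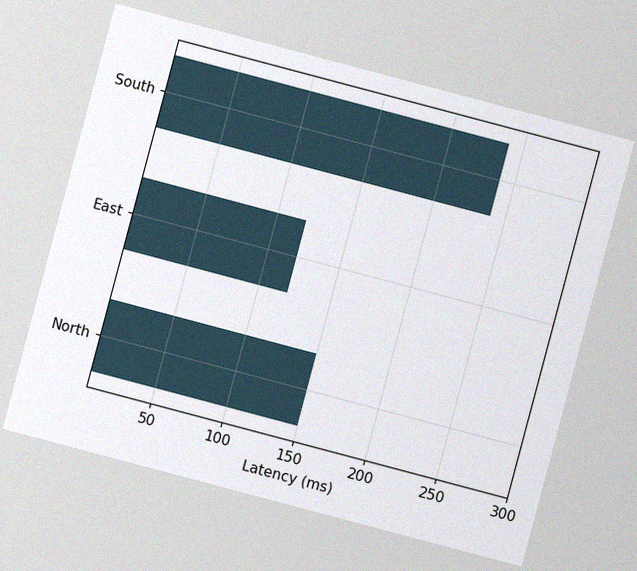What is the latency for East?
The chart is tilted about 15° clockwise, with some photo noise. Reading along the chart's x-axis, the East bar reaches 120ms.

120ms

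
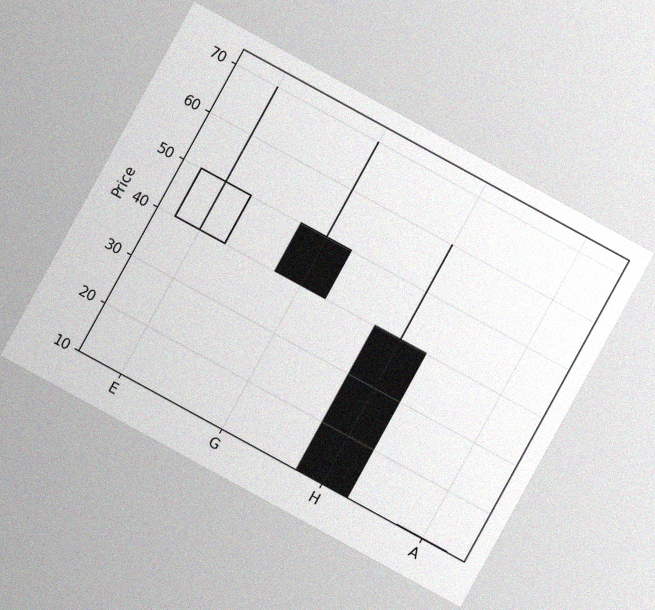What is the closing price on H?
The chart is tilted about 29° clockwise, with some photo noise. The H candle closes at 10.

10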